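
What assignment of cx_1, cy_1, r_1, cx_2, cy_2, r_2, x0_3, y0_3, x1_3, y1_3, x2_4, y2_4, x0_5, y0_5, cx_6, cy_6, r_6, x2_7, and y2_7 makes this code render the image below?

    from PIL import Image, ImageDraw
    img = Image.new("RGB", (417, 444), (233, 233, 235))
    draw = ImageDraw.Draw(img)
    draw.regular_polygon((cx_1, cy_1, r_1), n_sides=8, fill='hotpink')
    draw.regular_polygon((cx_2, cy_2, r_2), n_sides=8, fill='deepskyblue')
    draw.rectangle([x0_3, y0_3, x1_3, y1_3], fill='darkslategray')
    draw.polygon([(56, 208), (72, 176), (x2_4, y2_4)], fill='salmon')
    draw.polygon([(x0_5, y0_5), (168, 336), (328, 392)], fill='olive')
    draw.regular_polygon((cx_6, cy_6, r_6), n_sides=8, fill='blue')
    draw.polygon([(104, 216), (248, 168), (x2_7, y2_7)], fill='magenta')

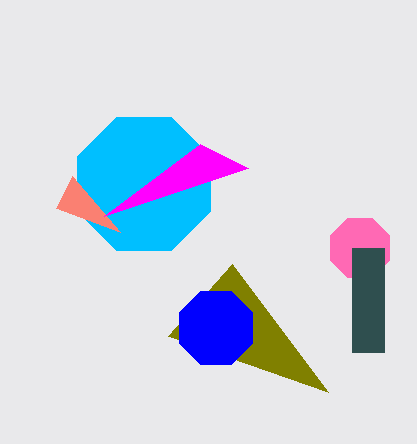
cx_1 = 360, cy_1 = 248, r_1 = 32, cx_2 = 144, cy_2 = 184, r_2 = 72, x0_3 = 352, y0_3 = 248, x1_3 = 384, y1_3 = 352, x2_4 = 120, y2_4 = 232, x0_5 = 232, y0_5 = 264, cx_6 = 216, cy_6 = 328, r_6 = 40, x2_7 = 200, y2_7 = 144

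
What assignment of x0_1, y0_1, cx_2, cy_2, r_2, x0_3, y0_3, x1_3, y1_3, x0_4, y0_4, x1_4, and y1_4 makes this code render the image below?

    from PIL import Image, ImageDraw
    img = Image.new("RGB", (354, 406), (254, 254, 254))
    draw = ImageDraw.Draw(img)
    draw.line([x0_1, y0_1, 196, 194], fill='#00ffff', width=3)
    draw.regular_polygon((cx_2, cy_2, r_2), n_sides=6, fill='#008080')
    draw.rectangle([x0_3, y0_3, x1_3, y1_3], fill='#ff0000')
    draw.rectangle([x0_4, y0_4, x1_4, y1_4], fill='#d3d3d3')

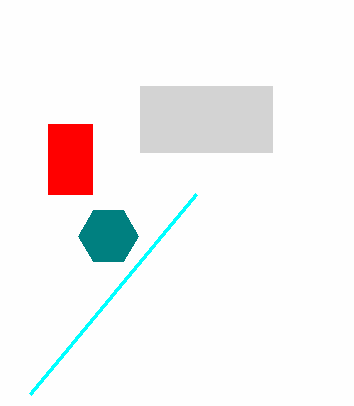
x0_1 = 30, y0_1 = 394, cx_2 = 108, cy_2 = 236, r_2 = 30, x0_3 = 48, y0_3 = 124, x1_3 = 92, y1_3 = 194, x0_4 = 140, y0_4 = 86, x1_4 = 272, y1_4 = 152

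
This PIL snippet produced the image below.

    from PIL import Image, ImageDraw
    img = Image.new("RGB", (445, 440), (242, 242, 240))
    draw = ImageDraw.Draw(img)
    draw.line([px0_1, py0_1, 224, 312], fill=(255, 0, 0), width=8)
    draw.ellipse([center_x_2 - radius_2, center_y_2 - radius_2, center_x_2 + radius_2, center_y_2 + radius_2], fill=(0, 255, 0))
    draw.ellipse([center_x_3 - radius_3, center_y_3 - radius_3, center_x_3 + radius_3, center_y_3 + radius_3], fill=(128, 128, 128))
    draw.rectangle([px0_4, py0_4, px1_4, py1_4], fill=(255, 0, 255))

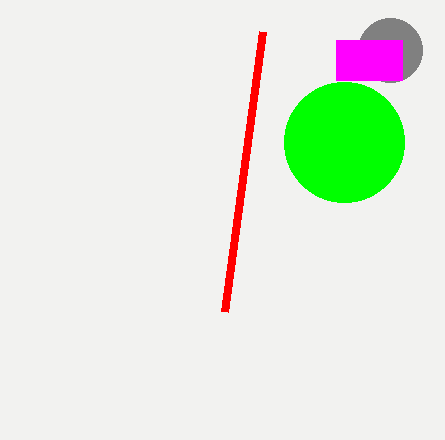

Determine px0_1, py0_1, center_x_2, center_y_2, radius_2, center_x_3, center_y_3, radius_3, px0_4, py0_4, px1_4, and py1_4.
px0_1 = 262, py0_1 = 32, center_x_2 = 344, center_y_2 = 142, radius_2 = 60, center_x_3 = 390, center_y_3 = 50, radius_3 = 32, px0_4 = 336, py0_4 = 40, px1_4 = 402, py1_4 = 80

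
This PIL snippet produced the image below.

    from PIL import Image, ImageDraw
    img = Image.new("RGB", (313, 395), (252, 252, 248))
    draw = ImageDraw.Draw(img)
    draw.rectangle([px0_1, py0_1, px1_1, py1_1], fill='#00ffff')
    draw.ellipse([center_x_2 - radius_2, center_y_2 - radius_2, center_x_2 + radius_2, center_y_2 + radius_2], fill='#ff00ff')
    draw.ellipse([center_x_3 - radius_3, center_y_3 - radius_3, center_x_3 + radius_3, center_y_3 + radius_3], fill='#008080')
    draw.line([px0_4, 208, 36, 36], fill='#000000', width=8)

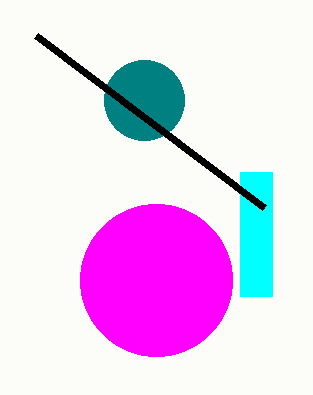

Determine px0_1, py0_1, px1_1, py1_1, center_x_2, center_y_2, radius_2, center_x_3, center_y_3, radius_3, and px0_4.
px0_1 = 240; py0_1 = 172; px1_1 = 272; py1_1 = 296; center_x_2 = 156; center_y_2 = 280; radius_2 = 76; center_x_3 = 144; center_y_3 = 100; radius_3 = 40; px0_4 = 264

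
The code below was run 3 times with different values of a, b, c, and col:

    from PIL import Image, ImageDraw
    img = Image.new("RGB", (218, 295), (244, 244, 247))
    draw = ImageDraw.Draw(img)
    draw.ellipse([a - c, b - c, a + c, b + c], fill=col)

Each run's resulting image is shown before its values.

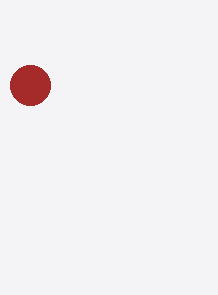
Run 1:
a = 30, b = 85, c = 20, col = 'brown'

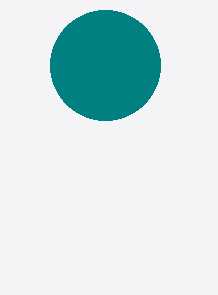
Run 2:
a = 105; b = 65; c = 55; col = 'teal'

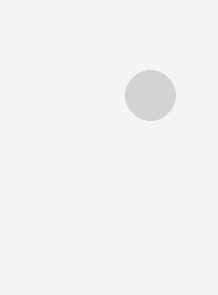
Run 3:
a = 150, b = 95, c = 25, col = 'lightgray'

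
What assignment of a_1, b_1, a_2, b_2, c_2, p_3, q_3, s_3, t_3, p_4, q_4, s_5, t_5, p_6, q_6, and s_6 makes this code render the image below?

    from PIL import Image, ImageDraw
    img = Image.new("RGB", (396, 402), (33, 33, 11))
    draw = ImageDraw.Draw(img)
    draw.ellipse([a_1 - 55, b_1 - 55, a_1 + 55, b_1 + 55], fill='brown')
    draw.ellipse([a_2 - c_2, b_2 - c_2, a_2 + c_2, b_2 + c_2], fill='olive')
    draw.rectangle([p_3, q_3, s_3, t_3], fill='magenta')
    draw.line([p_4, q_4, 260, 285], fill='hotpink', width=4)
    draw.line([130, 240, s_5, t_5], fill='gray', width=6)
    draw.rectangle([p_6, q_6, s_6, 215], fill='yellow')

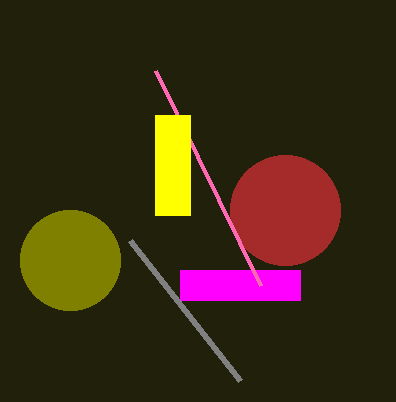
a_1 = 285, b_1 = 210, a_2 = 70, b_2 = 260, c_2 = 50, p_3 = 180, q_3 = 270, s_3 = 300, t_3 = 300, p_4 = 155, q_4 = 70, s_5 = 240, t_5 = 380, p_6 = 155, q_6 = 115, s_6 = 190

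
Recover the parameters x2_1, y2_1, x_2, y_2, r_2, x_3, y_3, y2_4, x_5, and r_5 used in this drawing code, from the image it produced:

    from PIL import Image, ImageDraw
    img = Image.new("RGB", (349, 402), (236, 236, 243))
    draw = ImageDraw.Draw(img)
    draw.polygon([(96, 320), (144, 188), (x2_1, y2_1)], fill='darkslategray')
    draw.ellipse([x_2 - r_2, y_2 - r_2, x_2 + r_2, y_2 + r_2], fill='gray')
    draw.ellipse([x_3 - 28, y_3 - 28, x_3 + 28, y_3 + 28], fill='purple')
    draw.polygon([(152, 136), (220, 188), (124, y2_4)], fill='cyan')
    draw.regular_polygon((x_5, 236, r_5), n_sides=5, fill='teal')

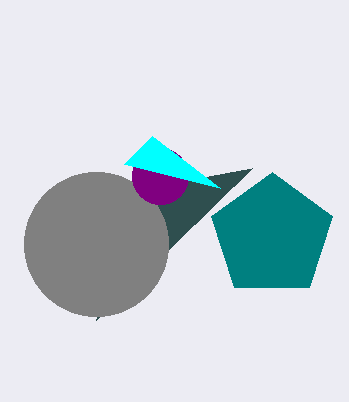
x2_1 = 252
y2_1 = 168
x_2 = 96
y_2 = 244
r_2 = 72
x_3 = 160
y_3 = 176
y2_4 = 164
x_5 = 272
r_5 = 64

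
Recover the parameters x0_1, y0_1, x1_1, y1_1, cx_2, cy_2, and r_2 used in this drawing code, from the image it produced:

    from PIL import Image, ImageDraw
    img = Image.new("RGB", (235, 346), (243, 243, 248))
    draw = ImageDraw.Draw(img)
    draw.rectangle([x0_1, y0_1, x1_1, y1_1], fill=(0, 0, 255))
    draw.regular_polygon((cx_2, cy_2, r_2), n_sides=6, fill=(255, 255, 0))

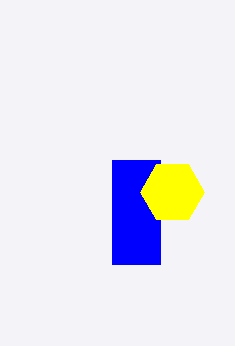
x0_1 = 112
y0_1 = 160
x1_1 = 160
y1_1 = 264
cx_2 = 172
cy_2 = 192
r_2 = 32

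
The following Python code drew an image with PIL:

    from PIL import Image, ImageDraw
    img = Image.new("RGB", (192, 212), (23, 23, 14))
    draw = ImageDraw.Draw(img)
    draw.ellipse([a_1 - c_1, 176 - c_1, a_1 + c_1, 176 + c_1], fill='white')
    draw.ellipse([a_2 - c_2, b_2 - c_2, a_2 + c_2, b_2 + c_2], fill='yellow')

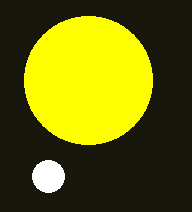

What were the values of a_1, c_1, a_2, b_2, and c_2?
a_1 = 48, c_1 = 16, a_2 = 88, b_2 = 80, c_2 = 64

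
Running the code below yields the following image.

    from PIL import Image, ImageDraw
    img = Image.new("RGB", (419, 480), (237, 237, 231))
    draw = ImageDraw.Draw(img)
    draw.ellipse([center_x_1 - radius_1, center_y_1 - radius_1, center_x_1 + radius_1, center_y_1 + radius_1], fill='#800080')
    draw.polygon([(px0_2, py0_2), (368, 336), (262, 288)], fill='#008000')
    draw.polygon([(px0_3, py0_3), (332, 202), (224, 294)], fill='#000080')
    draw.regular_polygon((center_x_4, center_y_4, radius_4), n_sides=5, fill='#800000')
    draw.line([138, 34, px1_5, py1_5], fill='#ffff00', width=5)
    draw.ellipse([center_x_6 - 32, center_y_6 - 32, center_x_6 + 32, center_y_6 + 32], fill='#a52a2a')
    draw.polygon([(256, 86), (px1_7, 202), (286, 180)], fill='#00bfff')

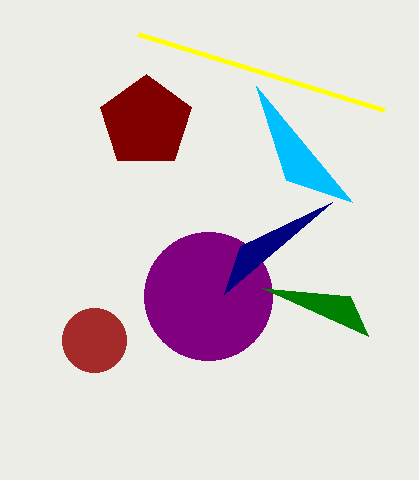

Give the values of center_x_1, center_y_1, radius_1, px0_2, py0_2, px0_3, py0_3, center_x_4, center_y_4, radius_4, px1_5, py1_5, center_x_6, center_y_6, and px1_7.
center_x_1 = 208, center_y_1 = 296, radius_1 = 64, px0_2 = 350, py0_2 = 296, px0_3 = 240, py0_3 = 246, center_x_4 = 146, center_y_4 = 122, radius_4 = 48, px1_5 = 384, py1_5 = 110, center_x_6 = 94, center_y_6 = 340, px1_7 = 352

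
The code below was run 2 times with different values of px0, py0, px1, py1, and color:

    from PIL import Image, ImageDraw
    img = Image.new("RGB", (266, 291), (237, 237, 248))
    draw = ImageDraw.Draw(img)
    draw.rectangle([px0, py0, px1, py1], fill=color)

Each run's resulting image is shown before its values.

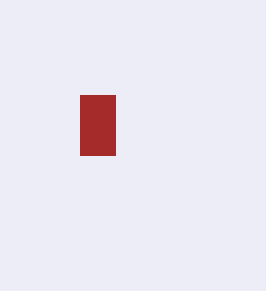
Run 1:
px0 = 80
py0 = 95
px1 = 115
py1 = 155
color = 'brown'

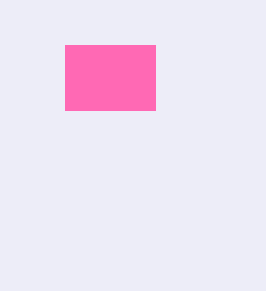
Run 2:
px0 = 65; py0 = 45; px1 = 155; py1 = 110; color = 'hotpink'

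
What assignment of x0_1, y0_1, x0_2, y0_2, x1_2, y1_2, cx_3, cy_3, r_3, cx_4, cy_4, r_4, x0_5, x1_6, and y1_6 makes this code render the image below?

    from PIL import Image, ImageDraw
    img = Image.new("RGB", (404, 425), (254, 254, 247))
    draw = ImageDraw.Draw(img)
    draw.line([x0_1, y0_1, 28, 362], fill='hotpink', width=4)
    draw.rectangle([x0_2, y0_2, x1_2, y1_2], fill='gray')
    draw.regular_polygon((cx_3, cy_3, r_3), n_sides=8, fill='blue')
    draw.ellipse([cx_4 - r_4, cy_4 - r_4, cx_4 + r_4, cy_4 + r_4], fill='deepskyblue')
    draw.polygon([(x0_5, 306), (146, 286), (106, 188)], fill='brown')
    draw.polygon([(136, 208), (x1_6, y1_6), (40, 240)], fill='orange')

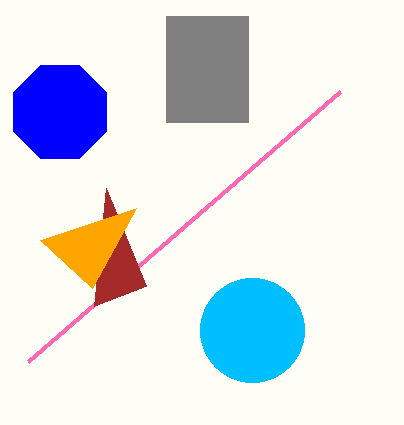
x0_1 = 340
y0_1 = 92
x0_2 = 166
y0_2 = 16
x1_2 = 248
y1_2 = 122
cx_3 = 60
cy_3 = 112
r_3 = 50
cx_4 = 252
cy_4 = 330
r_4 = 52
x0_5 = 94
x1_6 = 92
y1_6 = 288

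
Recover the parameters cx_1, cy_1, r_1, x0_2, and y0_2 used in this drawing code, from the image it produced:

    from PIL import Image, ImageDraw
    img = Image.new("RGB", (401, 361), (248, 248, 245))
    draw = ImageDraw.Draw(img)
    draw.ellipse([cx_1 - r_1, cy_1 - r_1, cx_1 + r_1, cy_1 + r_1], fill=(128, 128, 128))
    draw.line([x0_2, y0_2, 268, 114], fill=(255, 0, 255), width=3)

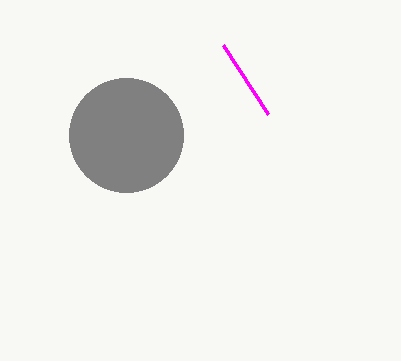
cx_1 = 126, cy_1 = 135, r_1 = 57, x0_2 = 223, y0_2 = 45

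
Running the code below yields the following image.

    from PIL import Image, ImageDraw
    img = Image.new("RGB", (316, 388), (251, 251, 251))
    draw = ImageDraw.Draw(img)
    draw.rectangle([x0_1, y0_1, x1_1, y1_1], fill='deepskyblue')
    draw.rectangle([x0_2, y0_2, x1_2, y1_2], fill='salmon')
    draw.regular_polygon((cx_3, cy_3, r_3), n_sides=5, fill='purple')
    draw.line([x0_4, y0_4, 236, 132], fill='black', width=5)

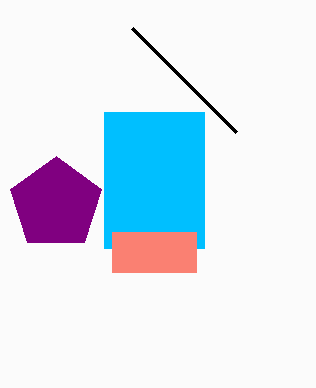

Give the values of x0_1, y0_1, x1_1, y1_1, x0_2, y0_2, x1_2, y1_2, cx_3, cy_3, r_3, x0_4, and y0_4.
x0_1 = 104
y0_1 = 112
x1_1 = 204
y1_1 = 248
x0_2 = 112
y0_2 = 232
x1_2 = 196
y1_2 = 272
cx_3 = 56
cy_3 = 204
r_3 = 48
x0_4 = 132
y0_4 = 28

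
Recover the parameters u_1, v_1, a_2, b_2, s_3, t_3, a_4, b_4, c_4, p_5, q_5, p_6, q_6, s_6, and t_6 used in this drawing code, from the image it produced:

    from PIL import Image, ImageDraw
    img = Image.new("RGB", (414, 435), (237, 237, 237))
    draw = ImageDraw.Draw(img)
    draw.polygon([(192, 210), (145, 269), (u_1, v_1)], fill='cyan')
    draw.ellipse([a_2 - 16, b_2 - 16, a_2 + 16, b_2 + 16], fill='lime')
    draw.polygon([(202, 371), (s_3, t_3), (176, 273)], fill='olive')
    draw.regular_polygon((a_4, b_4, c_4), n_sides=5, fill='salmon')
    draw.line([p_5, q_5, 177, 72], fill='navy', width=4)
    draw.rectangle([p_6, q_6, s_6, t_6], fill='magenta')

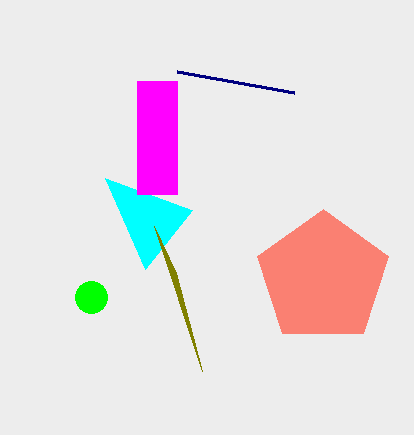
u_1 = 105; v_1 = 178; a_2 = 91; b_2 = 297; s_3 = 154; t_3 = 226; a_4 = 323; b_4 = 278; c_4 = 69; p_5 = 294; q_5 = 93; p_6 = 137; q_6 = 81; s_6 = 177; t_6 = 194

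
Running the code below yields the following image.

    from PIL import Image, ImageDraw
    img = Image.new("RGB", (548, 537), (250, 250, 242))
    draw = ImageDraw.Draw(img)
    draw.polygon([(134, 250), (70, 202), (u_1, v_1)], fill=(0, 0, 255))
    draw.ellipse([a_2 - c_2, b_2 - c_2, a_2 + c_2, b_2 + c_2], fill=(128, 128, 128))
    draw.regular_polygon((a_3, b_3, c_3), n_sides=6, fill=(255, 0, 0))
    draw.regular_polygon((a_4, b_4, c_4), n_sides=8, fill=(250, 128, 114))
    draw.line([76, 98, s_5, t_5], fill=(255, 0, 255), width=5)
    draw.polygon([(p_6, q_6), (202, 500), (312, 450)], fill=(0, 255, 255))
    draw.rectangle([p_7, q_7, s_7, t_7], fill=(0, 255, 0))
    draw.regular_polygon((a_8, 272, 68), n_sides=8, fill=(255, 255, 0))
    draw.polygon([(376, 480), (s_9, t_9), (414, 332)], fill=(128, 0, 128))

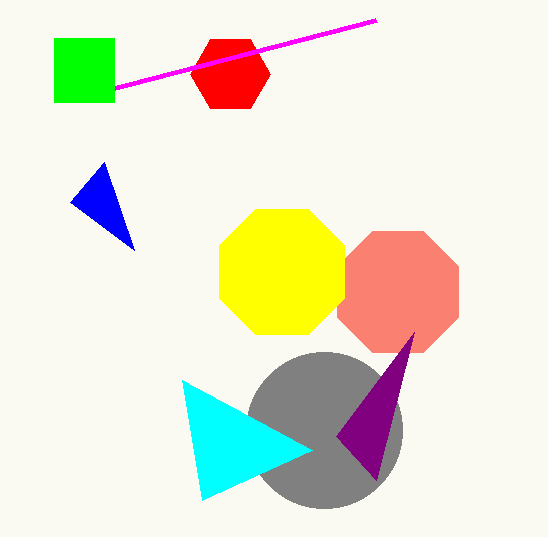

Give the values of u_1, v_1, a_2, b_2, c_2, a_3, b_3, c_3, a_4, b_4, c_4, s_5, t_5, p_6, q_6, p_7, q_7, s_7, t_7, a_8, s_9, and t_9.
u_1 = 104, v_1 = 162, a_2 = 324, b_2 = 430, c_2 = 78, a_3 = 230, b_3 = 74, c_3 = 40, a_4 = 398, b_4 = 292, c_4 = 66, s_5 = 376, t_5 = 20, p_6 = 182, q_6 = 380, p_7 = 54, q_7 = 38, s_7 = 114, t_7 = 102, a_8 = 282, s_9 = 336, t_9 = 436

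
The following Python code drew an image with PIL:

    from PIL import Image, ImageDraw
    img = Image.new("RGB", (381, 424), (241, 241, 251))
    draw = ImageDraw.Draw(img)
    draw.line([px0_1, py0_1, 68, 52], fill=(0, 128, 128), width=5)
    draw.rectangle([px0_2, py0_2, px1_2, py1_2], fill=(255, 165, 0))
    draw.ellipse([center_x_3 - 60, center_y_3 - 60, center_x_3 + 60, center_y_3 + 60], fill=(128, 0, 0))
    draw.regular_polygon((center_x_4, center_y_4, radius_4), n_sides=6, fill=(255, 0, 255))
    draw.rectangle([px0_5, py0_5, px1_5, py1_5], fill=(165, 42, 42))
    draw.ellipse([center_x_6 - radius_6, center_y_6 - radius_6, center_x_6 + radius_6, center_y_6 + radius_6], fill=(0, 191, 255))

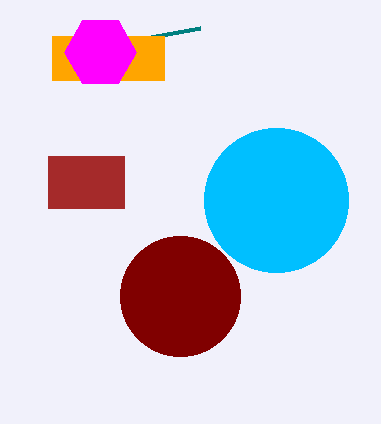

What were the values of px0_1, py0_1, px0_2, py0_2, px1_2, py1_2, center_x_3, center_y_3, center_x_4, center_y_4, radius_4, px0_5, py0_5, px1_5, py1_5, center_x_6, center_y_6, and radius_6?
px0_1 = 200; py0_1 = 28; px0_2 = 52; py0_2 = 36; px1_2 = 164; py1_2 = 80; center_x_3 = 180; center_y_3 = 296; center_x_4 = 100; center_y_4 = 52; radius_4 = 36; px0_5 = 48; py0_5 = 156; px1_5 = 124; py1_5 = 208; center_x_6 = 276; center_y_6 = 200; radius_6 = 72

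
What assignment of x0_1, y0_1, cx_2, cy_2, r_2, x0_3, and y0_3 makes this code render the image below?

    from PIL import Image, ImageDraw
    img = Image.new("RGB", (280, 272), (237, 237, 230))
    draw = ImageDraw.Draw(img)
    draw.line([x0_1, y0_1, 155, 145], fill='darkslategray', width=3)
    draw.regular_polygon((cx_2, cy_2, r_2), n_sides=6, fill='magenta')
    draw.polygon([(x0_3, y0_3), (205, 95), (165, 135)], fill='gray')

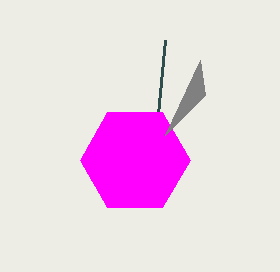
x0_1 = 165, y0_1 = 40, cx_2 = 135, cy_2 = 160, r_2 = 55, x0_3 = 200, y0_3 = 60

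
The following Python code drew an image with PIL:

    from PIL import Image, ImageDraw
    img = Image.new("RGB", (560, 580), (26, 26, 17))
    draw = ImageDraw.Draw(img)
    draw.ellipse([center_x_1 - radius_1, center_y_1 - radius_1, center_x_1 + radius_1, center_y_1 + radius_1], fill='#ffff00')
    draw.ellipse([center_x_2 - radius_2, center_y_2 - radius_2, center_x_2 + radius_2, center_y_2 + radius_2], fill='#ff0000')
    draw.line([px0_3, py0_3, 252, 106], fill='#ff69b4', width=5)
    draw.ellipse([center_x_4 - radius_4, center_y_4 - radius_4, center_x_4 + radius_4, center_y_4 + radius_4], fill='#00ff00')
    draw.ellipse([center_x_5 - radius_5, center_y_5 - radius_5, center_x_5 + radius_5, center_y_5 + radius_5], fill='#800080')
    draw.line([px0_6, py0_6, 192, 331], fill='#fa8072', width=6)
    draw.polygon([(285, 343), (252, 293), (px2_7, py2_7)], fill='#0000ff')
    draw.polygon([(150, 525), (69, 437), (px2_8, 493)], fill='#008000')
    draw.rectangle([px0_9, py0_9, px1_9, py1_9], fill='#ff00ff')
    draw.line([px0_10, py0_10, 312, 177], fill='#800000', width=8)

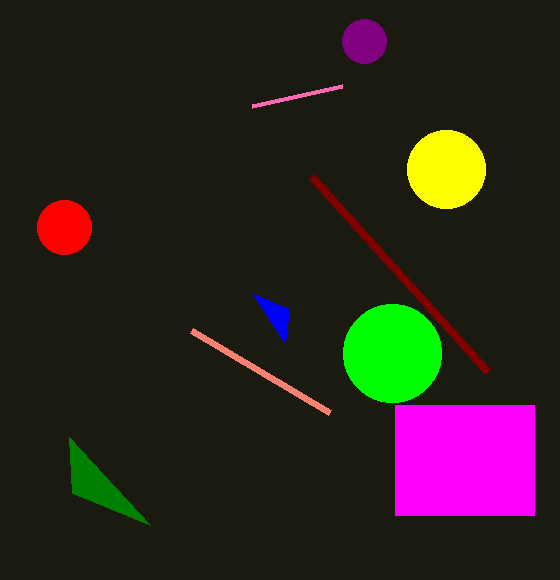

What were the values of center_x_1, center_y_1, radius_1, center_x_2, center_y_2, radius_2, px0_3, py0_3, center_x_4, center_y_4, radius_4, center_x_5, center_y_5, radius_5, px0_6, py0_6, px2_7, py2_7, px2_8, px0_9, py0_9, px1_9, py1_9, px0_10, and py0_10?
center_x_1 = 446
center_y_1 = 169
radius_1 = 39
center_x_2 = 64
center_y_2 = 227
radius_2 = 27
px0_3 = 342
py0_3 = 86
center_x_4 = 392
center_y_4 = 353
radius_4 = 49
center_x_5 = 364
center_y_5 = 41
radius_5 = 22
px0_6 = 330
py0_6 = 413
px2_7 = 289
py2_7 = 309
px2_8 = 72
px0_9 = 395
py0_9 = 405
px1_9 = 534
py1_9 = 515
px0_10 = 488
py0_10 = 372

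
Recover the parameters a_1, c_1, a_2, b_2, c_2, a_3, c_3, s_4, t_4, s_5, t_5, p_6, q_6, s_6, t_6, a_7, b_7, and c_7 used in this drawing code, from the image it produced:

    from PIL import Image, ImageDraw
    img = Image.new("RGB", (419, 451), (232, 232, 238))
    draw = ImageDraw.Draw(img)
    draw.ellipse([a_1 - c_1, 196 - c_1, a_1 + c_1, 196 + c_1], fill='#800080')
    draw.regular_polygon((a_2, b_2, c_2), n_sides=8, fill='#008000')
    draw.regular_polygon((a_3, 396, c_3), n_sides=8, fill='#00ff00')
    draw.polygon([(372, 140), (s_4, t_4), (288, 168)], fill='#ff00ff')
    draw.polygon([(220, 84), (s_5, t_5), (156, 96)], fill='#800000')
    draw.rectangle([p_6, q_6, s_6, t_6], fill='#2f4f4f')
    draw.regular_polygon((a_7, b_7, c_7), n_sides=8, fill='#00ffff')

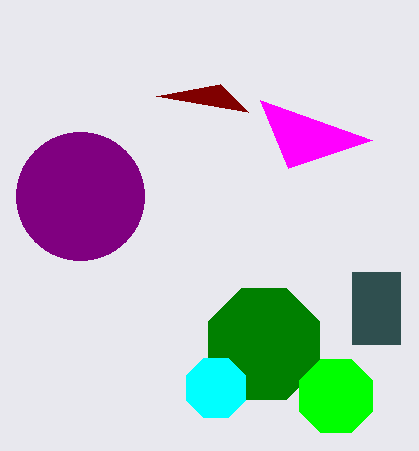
a_1 = 80; c_1 = 64; a_2 = 264; b_2 = 344; c_2 = 60; a_3 = 336; c_3 = 40; s_4 = 260; t_4 = 100; s_5 = 248; t_5 = 112; p_6 = 352; q_6 = 272; s_6 = 400; t_6 = 344; a_7 = 216; b_7 = 388; c_7 = 32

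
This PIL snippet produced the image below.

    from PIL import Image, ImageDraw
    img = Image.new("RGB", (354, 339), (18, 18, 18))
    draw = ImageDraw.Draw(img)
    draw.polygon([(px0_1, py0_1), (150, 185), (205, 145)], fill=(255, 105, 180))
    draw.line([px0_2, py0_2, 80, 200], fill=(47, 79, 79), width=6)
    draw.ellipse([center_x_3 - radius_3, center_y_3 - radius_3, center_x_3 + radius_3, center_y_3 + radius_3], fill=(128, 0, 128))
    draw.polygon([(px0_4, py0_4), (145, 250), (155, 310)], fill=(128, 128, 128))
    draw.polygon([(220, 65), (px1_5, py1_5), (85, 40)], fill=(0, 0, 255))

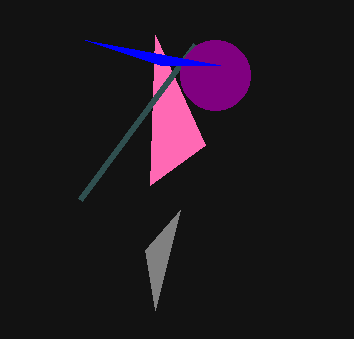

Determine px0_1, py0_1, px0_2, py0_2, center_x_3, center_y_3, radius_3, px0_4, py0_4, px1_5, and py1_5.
px0_1 = 155; py0_1 = 35; px0_2 = 195; py0_2 = 45; center_x_3 = 215; center_y_3 = 75; radius_3 = 35; px0_4 = 180; py0_4 = 210; px1_5 = 160; py1_5 = 65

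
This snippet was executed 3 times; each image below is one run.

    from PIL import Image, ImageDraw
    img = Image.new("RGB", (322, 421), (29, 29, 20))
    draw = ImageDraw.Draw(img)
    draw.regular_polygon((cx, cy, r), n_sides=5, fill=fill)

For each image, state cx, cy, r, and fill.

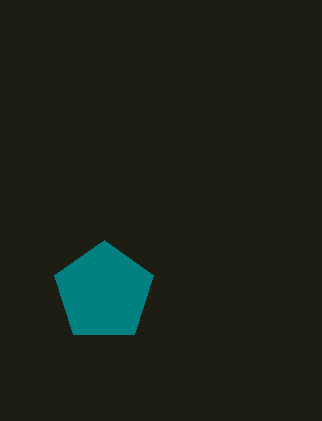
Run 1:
cx = 104; cy = 292; r = 52; fill = 'teal'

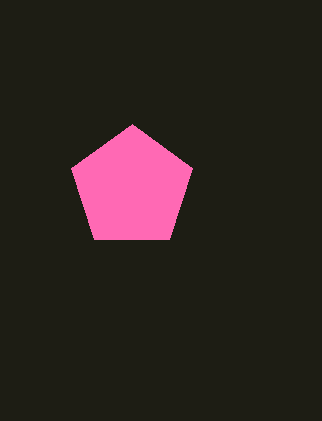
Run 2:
cx = 132, cy = 188, r = 64, fill = 'hotpink'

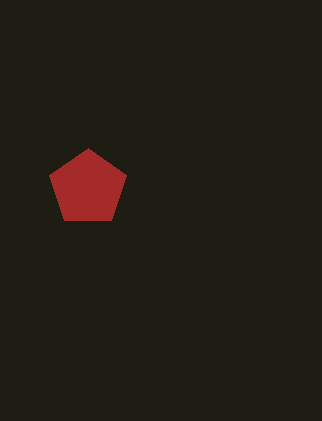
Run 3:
cx = 88, cy = 188, r = 40, fill = 'brown'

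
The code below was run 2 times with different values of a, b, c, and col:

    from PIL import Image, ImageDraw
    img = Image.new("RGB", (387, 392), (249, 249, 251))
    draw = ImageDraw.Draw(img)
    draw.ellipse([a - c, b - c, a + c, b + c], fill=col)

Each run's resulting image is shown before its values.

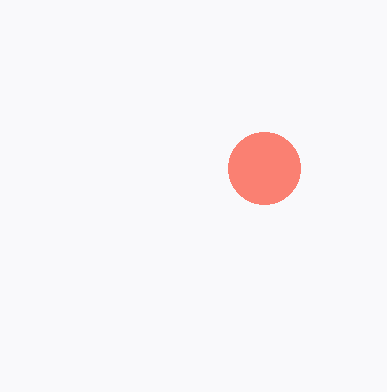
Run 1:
a = 264
b = 168
c = 36
col = 'salmon'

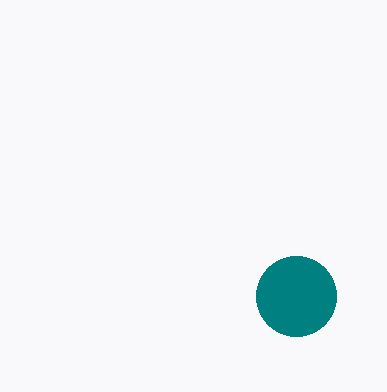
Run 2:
a = 296; b = 296; c = 40; col = 'teal'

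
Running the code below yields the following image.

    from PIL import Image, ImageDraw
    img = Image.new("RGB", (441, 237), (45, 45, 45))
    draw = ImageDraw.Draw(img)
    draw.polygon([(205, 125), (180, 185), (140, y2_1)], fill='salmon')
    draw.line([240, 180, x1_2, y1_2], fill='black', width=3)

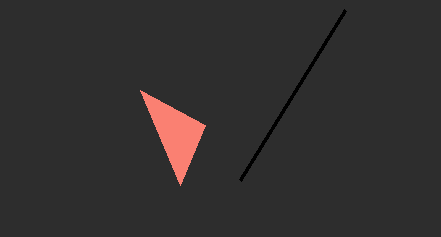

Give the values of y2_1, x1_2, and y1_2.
y2_1 = 90, x1_2 = 345, y1_2 = 10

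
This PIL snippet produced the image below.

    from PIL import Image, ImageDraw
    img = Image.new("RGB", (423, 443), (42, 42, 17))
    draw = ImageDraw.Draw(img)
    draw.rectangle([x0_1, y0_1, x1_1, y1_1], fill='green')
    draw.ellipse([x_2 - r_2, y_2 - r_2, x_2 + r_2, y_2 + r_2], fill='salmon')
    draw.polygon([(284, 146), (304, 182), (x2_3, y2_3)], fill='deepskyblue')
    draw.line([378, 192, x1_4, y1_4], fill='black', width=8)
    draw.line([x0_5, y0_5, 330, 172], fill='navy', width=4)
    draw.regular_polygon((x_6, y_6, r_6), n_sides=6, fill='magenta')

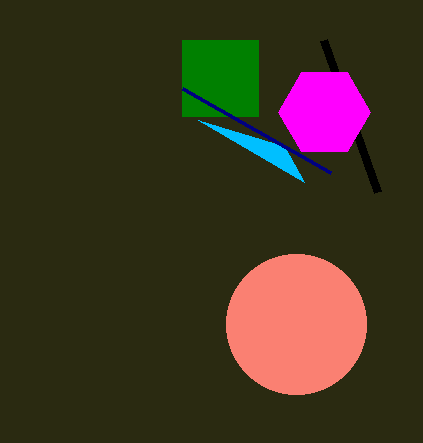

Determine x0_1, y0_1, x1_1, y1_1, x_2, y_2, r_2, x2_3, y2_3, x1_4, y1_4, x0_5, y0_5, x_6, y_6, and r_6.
x0_1 = 182, y0_1 = 40, x1_1 = 258, y1_1 = 116, x_2 = 296, y_2 = 324, r_2 = 70, x2_3 = 198, y2_3 = 120, x1_4 = 324, y1_4 = 40, x0_5 = 182, y0_5 = 88, x_6 = 324, y_6 = 112, r_6 = 46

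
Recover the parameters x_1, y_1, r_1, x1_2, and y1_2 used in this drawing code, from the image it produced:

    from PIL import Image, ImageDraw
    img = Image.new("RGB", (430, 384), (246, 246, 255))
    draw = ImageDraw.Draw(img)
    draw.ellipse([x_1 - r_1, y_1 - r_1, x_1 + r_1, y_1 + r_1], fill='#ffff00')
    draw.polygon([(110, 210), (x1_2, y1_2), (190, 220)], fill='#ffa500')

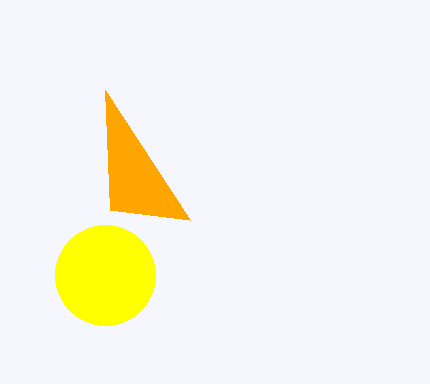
x_1 = 105; y_1 = 275; r_1 = 50; x1_2 = 105; y1_2 = 90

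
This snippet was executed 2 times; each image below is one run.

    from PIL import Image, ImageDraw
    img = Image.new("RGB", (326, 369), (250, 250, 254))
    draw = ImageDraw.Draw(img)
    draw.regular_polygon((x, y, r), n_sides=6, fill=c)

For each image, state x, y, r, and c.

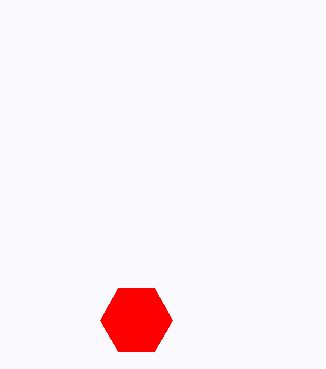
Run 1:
x = 136
y = 320
r = 36
c = 'red'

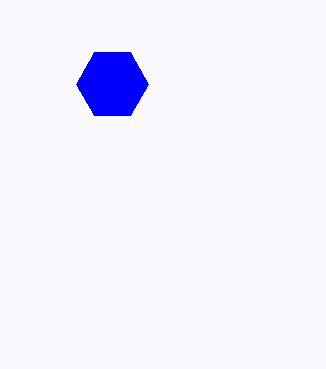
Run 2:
x = 112; y = 84; r = 36; c = 'blue'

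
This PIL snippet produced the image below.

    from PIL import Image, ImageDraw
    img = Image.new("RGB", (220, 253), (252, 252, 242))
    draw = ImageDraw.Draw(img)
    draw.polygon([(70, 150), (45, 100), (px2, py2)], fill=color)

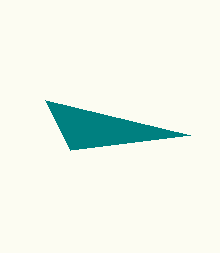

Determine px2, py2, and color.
px2 = 190; py2 = 135; color = 'teal'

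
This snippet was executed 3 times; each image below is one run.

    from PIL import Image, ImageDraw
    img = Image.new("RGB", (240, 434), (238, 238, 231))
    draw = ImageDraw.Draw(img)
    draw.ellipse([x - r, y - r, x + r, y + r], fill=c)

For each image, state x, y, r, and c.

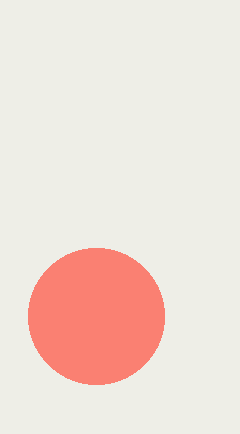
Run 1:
x = 96
y = 316
r = 68
c = 'salmon'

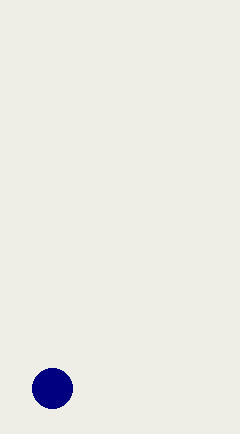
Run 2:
x = 52; y = 388; r = 20; c = 'navy'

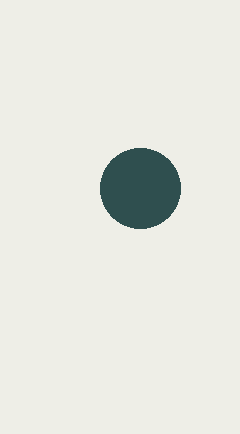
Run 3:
x = 140
y = 188
r = 40
c = 'darkslategray'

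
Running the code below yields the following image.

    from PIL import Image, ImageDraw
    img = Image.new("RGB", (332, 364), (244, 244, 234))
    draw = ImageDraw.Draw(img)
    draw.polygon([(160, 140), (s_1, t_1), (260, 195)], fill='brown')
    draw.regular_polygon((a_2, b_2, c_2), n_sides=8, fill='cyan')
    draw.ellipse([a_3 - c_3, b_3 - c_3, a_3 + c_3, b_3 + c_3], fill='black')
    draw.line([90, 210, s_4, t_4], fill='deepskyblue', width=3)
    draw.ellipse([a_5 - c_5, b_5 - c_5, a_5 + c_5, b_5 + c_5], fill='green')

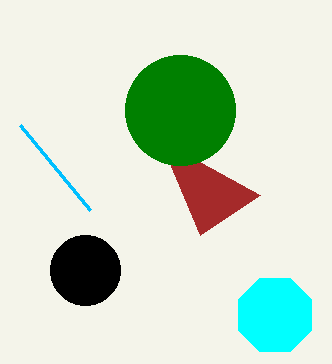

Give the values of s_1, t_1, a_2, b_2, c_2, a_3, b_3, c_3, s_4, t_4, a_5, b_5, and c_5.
s_1 = 200
t_1 = 235
a_2 = 275
b_2 = 315
c_2 = 40
a_3 = 85
b_3 = 270
c_3 = 35
s_4 = 20
t_4 = 125
a_5 = 180
b_5 = 110
c_5 = 55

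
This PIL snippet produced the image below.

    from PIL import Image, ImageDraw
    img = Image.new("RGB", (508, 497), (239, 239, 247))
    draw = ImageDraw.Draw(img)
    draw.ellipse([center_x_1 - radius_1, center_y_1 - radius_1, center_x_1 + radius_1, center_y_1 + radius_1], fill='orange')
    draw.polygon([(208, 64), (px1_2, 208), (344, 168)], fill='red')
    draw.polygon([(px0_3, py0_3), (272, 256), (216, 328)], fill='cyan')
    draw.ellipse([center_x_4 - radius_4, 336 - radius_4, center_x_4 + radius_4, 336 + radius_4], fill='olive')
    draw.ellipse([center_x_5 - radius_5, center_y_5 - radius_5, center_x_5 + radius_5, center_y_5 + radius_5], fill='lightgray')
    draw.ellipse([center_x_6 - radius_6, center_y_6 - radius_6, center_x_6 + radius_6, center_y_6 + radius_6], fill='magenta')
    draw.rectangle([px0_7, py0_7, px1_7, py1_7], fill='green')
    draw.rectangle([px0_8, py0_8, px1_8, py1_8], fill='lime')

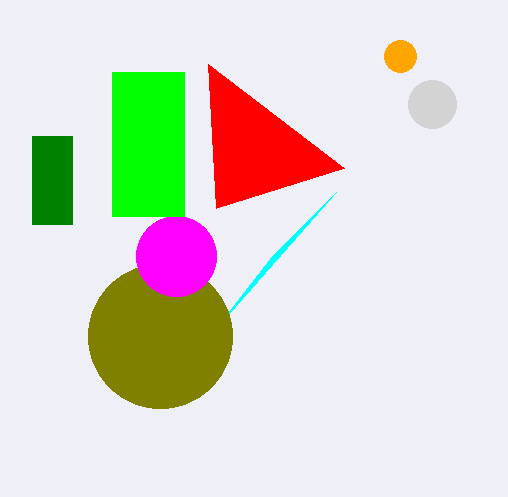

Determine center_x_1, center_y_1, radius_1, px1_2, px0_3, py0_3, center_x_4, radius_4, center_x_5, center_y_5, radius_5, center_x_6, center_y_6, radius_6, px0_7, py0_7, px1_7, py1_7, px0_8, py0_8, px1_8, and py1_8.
center_x_1 = 400, center_y_1 = 56, radius_1 = 16, px1_2 = 216, px0_3 = 336, py0_3 = 192, center_x_4 = 160, radius_4 = 72, center_x_5 = 432, center_y_5 = 104, radius_5 = 24, center_x_6 = 176, center_y_6 = 256, radius_6 = 40, px0_7 = 32, py0_7 = 136, px1_7 = 72, py1_7 = 224, px0_8 = 112, py0_8 = 72, px1_8 = 184, py1_8 = 216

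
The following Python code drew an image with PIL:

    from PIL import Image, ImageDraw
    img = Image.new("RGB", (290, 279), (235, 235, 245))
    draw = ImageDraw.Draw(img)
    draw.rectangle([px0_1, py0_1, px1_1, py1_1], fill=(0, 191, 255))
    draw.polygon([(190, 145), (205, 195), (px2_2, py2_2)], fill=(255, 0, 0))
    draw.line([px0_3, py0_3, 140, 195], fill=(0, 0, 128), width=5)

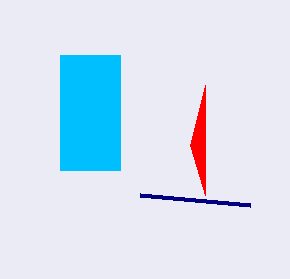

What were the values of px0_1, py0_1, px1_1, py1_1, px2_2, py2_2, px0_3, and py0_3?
px0_1 = 60, py0_1 = 55, px1_1 = 120, py1_1 = 170, px2_2 = 205, py2_2 = 85, px0_3 = 250, py0_3 = 205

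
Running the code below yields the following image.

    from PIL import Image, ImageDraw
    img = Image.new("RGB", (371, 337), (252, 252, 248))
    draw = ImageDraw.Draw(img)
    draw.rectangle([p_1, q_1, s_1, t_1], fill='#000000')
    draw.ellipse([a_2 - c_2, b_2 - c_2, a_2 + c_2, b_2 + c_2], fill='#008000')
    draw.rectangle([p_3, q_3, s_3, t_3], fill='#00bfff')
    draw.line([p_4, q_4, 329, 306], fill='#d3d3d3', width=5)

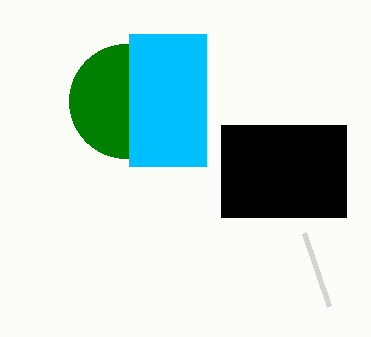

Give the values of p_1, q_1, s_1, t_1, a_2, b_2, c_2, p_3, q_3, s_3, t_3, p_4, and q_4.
p_1 = 221; q_1 = 125; s_1 = 346; t_1 = 217; a_2 = 126; b_2 = 101; c_2 = 57; p_3 = 129; q_3 = 34; s_3 = 206; t_3 = 166; p_4 = 304; q_4 = 233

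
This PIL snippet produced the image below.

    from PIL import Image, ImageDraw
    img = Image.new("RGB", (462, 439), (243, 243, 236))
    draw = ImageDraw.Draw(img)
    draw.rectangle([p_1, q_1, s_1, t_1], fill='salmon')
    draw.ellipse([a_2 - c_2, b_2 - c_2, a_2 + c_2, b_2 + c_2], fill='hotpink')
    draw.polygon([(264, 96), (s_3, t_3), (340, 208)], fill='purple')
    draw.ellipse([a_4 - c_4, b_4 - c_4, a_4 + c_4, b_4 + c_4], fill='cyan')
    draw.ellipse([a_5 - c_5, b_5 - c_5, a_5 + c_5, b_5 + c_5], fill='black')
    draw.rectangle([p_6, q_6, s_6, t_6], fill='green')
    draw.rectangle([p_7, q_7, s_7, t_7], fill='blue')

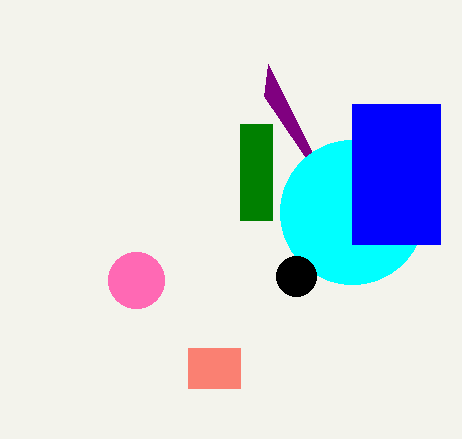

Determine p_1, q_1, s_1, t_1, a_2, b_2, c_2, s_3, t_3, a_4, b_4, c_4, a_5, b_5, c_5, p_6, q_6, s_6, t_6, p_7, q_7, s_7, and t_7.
p_1 = 188
q_1 = 348
s_1 = 240
t_1 = 388
a_2 = 136
b_2 = 280
c_2 = 28
s_3 = 268
t_3 = 64
a_4 = 352
b_4 = 212
c_4 = 72
a_5 = 296
b_5 = 276
c_5 = 20
p_6 = 240
q_6 = 124
s_6 = 272
t_6 = 220
p_7 = 352
q_7 = 104
s_7 = 440
t_7 = 244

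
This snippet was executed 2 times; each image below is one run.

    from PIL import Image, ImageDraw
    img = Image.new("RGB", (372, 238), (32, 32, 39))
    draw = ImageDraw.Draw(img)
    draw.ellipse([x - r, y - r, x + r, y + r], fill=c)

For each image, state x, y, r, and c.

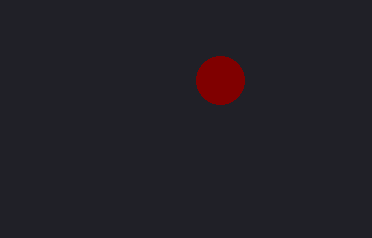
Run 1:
x = 220
y = 80
r = 24
c = 'maroon'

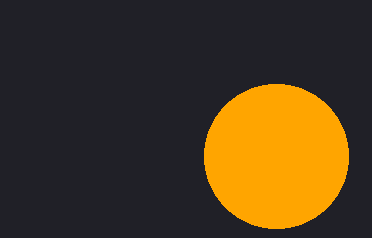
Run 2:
x = 276; y = 156; r = 72; c = 'orange'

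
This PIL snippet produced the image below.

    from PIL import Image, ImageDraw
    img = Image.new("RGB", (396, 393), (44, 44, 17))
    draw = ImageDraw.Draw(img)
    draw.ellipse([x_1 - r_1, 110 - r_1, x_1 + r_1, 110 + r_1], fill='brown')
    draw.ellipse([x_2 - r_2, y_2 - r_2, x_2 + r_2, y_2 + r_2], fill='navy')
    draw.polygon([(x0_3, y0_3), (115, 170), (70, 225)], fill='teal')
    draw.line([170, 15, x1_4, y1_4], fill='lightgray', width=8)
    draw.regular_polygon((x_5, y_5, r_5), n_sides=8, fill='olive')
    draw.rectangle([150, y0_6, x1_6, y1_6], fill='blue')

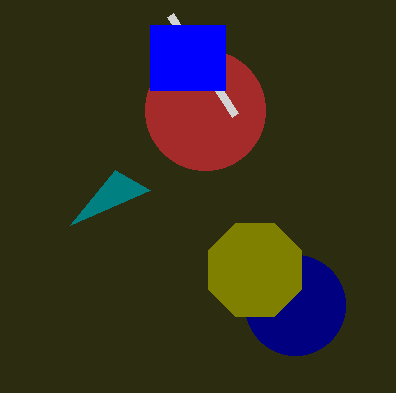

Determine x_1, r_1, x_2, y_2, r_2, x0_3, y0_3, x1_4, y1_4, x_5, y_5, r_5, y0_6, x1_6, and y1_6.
x_1 = 205, r_1 = 60, x_2 = 295, y_2 = 305, r_2 = 50, x0_3 = 150, y0_3 = 190, x1_4 = 235, y1_4 = 115, x_5 = 255, y_5 = 270, r_5 = 50, y0_6 = 25, x1_6 = 225, y1_6 = 90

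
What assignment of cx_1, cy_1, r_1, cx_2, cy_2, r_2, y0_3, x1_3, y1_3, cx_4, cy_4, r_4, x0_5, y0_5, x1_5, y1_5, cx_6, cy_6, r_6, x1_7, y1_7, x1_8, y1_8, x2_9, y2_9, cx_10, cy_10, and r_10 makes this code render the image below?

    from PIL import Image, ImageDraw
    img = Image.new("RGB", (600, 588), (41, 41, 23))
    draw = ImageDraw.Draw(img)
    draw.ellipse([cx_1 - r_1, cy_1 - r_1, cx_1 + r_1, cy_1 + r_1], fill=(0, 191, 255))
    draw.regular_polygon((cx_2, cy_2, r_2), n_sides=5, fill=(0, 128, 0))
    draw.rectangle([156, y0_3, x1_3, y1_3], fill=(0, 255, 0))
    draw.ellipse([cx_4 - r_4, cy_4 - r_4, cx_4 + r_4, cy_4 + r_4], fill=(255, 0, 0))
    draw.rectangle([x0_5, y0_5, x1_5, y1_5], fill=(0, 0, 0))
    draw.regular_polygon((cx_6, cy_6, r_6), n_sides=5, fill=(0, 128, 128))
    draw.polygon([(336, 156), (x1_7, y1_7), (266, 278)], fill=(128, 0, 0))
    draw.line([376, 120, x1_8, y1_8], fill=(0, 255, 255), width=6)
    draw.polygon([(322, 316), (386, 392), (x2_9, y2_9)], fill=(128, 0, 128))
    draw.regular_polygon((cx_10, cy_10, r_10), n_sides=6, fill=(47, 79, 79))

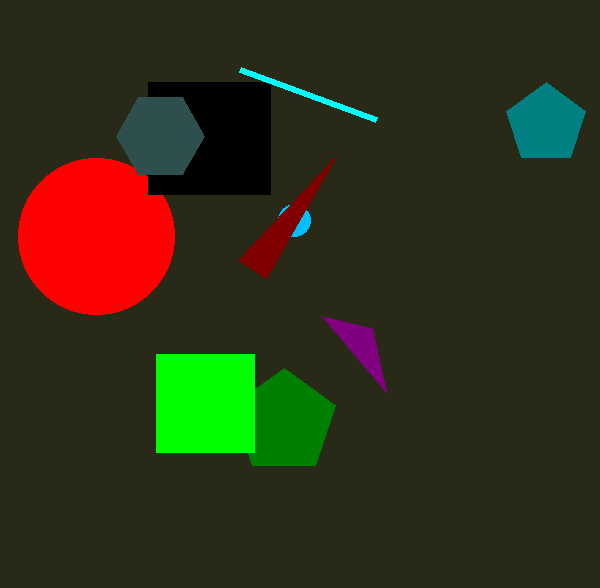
cx_1 = 294, cy_1 = 220, r_1 = 16, cx_2 = 284, cy_2 = 422, r_2 = 54, y0_3 = 354, x1_3 = 254, y1_3 = 452, cx_4 = 96, cy_4 = 236, r_4 = 78, x0_5 = 148, y0_5 = 82, x1_5 = 270, y1_5 = 194, cx_6 = 546, cy_6 = 124, r_6 = 42, x1_7 = 238, y1_7 = 260, x1_8 = 240, y1_8 = 70, x2_9 = 372, y2_9 = 328, cx_10 = 160, cy_10 = 136, r_10 = 44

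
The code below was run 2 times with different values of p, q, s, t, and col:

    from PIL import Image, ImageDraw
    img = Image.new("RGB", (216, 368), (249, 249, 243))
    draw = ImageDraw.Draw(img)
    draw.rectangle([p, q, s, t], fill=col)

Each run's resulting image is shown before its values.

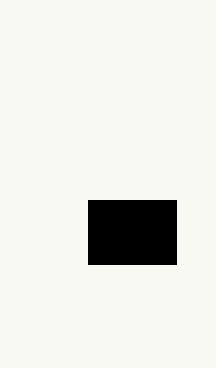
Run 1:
p = 88, q = 200, s = 176, t = 264, col = 'black'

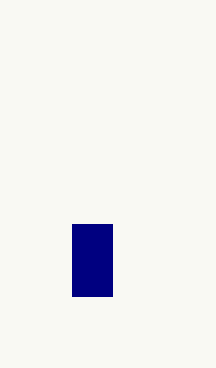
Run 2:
p = 72; q = 224; s = 112; t = 296; col = 'navy'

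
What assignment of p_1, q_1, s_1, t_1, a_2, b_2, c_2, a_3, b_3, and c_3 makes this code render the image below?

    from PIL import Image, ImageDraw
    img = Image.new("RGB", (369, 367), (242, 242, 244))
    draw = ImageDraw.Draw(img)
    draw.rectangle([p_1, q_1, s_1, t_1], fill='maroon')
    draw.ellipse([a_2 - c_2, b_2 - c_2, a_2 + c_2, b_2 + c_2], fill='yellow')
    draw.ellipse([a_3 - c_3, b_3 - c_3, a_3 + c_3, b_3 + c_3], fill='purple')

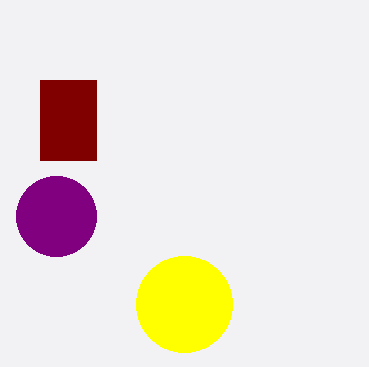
p_1 = 40, q_1 = 80, s_1 = 96, t_1 = 160, a_2 = 184, b_2 = 304, c_2 = 48, a_3 = 56, b_3 = 216, c_3 = 40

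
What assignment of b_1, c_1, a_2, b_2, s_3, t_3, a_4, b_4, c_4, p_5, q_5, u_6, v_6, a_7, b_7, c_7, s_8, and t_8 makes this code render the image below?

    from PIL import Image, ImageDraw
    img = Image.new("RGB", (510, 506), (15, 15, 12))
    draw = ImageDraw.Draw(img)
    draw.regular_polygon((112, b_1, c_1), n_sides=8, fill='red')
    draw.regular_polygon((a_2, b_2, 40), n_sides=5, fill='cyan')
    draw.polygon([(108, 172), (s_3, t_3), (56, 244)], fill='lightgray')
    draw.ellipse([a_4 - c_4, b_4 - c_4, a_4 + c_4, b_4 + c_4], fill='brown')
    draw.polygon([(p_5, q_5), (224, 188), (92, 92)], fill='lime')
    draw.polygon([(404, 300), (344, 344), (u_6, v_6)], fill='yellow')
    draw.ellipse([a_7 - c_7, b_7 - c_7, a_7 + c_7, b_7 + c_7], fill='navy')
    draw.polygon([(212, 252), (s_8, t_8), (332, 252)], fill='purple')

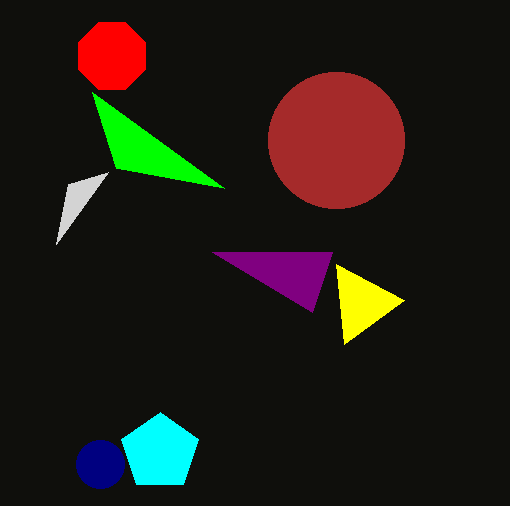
b_1 = 56, c_1 = 36, a_2 = 160, b_2 = 452, s_3 = 68, t_3 = 184, a_4 = 336, b_4 = 140, c_4 = 68, p_5 = 116, q_5 = 168, u_6 = 336, v_6 = 264, a_7 = 100, b_7 = 464, c_7 = 24, s_8 = 312, t_8 = 312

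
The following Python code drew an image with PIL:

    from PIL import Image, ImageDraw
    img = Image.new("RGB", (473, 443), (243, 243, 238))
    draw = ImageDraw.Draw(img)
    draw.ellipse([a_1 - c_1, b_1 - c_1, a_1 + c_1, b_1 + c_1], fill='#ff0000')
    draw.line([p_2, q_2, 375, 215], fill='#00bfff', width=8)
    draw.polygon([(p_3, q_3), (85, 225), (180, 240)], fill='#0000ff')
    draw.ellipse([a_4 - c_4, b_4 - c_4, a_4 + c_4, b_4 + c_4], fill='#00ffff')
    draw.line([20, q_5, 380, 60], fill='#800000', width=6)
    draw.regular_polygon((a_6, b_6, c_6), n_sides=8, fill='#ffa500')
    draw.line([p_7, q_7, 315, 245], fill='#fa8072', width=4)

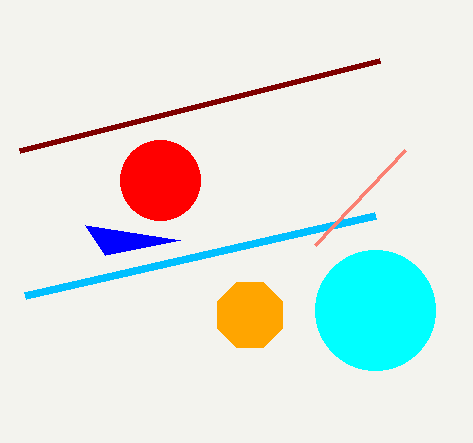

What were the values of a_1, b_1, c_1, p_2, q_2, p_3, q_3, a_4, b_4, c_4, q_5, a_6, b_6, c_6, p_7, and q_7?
a_1 = 160
b_1 = 180
c_1 = 40
p_2 = 25
q_2 = 295
p_3 = 105
q_3 = 255
a_4 = 375
b_4 = 310
c_4 = 60
q_5 = 150
a_6 = 250
b_6 = 315
c_6 = 35
p_7 = 405
q_7 = 150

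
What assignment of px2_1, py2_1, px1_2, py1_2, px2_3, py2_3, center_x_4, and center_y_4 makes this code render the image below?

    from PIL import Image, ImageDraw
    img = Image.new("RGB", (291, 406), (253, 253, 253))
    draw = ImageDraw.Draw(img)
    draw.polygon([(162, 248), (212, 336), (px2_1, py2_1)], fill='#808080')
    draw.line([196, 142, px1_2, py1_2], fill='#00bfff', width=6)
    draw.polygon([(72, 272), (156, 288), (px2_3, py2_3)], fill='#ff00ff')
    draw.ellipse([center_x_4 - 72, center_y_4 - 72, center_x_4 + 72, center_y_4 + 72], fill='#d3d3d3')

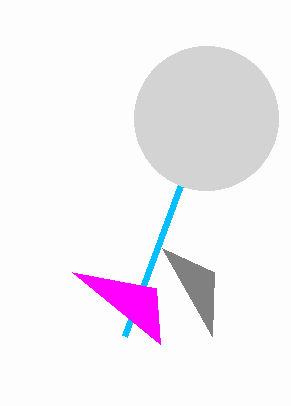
px2_1 = 214, py2_1 = 272, px1_2 = 124, py1_2 = 336, px2_3 = 160, py2_3 = 344, center_x_4 = 206, center_y_4 = 118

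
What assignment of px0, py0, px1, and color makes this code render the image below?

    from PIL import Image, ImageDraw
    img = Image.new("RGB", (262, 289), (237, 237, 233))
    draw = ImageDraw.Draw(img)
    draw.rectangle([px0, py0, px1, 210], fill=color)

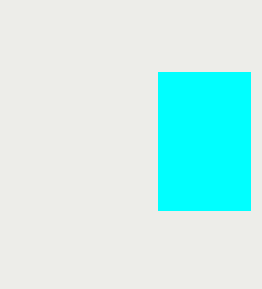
px0 = 158; py0 = 72; px1 = 250; color = 'cyan'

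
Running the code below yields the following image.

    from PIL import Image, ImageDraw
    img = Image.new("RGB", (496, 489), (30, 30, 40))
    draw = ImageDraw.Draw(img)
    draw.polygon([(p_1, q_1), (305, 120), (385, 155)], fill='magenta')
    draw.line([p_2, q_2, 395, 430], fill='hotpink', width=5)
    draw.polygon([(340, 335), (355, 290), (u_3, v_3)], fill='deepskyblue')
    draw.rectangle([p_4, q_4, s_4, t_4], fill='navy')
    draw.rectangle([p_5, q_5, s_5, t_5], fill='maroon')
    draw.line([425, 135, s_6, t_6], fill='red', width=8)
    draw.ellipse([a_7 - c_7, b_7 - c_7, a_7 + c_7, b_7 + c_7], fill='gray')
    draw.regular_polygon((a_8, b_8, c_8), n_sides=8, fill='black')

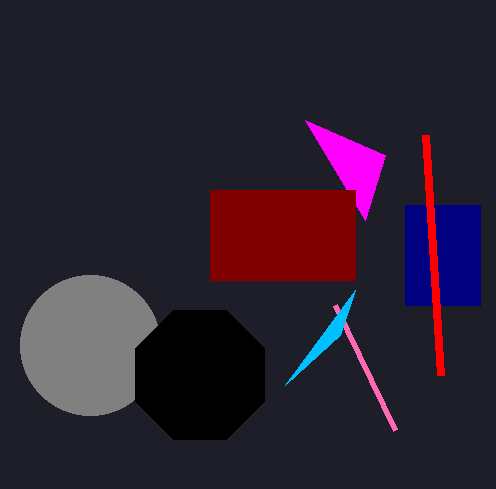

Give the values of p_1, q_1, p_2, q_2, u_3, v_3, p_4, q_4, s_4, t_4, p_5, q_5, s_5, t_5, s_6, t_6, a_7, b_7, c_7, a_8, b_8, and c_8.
p_1 = 365; q_1 = 220; p_2 = 335; q_2 = 305; u_3 = 285; v_3 = 385; p_4 = 405; q_4 = 205; s_4 = 480; t_4 = 305; p_5 = 210; q_5 = 190; s_5 = 355; t_5 = 280; s_6 = 440; t_6 = 375; a_7 = 90; b_7 = 345; c_7 = 70; a_8 = 200; b_8 = 375; c_8 = 70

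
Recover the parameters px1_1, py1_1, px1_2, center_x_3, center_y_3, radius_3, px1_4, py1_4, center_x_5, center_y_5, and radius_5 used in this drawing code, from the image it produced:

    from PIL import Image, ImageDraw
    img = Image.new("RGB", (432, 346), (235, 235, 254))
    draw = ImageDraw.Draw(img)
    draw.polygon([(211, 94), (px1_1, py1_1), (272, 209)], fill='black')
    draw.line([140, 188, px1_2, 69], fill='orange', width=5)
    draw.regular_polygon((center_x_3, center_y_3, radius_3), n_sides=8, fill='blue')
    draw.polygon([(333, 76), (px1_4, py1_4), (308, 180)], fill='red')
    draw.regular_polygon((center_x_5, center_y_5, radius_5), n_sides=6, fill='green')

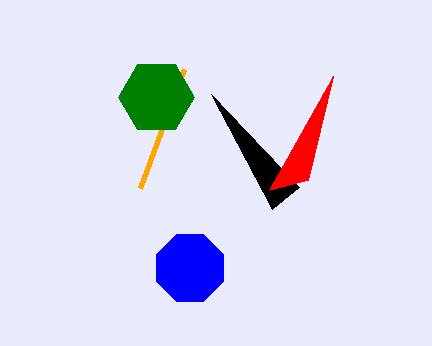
px1_1 = 299; py1_1 = 187; px1_2 = 184; center_x_3 = 190; center_y_3 = 268; radius_3 = 36; px1_4 = 269; py1_4 = 190; center_x_5 = 156; center_y_5 = 97; radius_5 = 38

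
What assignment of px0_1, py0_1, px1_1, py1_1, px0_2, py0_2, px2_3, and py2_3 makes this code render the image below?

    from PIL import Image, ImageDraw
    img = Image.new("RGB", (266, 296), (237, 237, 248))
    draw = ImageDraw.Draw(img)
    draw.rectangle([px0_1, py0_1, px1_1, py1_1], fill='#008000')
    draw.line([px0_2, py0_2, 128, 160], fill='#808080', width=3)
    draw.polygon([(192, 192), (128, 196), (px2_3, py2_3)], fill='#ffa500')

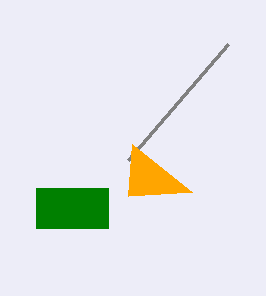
px0_1 = 36; py0_1 = 188; px1_1 = 108; py1_1 = 228; px0_2 = 228; py0_2 = 44; px2_3 = 132; py2_3 = 144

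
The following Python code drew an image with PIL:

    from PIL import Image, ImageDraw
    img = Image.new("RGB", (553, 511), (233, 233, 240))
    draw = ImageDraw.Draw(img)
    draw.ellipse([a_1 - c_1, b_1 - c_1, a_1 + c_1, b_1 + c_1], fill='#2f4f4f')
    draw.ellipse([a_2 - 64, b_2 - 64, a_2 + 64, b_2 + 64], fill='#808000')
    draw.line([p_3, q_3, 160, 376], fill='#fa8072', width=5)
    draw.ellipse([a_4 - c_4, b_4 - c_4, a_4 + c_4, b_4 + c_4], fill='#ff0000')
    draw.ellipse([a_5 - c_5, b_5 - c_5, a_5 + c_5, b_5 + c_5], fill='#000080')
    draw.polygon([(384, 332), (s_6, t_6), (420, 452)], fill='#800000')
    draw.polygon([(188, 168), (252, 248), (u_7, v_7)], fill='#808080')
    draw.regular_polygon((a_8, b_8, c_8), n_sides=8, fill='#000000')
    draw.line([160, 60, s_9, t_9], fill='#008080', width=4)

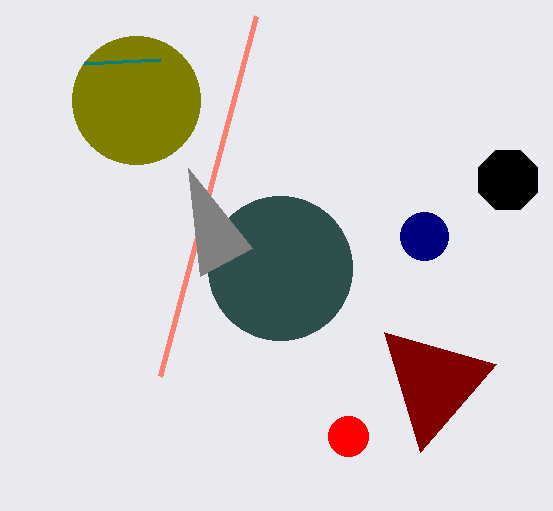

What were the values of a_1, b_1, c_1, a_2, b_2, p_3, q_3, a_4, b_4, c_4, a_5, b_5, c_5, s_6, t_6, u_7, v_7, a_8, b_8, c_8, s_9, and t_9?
a_1 = 280
b_1 = 268
c_1 = 72
a_2 = 136
b_2 = 100
p_3 = 256
q_3 = 16
a_4 = 348
b_4 = 436
c_4 = 20
a_5 = 424
b_5 = 236
c_5 = 24
s_6 = 496
t_6 = 364
u_7 = 200
v_7 = 276
a_8 = 508
b_8 = 180
c_8 = 32
s_9 = 84
t_9 = 64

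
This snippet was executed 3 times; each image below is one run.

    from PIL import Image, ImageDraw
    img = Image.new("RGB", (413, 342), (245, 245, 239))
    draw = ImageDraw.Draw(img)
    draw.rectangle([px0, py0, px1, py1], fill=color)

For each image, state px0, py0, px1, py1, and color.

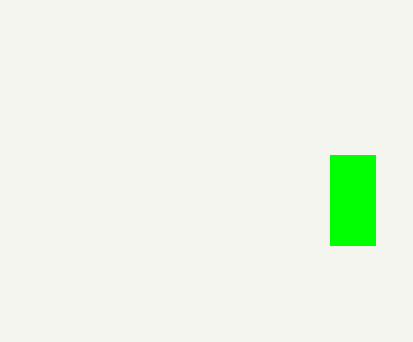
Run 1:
px0 = 330
py0 = 155
px1 = 375
py1 = 245
color = 'lime'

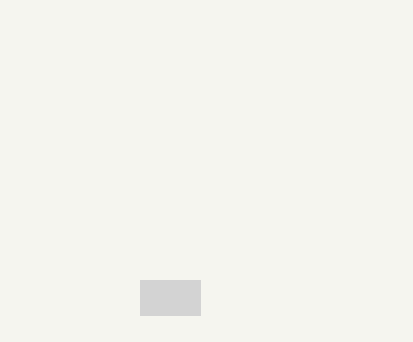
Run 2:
px0 = 140; py0 = 280; px1 = 200; py1 = 315; color = 'lightgray'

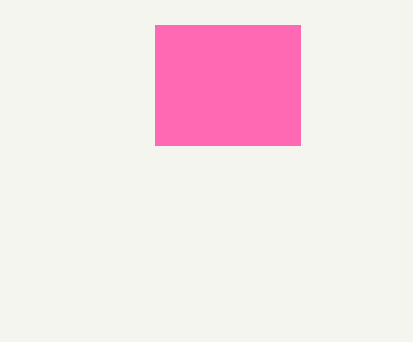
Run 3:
px0 = 155; py0 = 25; px1 = 300; py1 = 145; color = 'hotpink'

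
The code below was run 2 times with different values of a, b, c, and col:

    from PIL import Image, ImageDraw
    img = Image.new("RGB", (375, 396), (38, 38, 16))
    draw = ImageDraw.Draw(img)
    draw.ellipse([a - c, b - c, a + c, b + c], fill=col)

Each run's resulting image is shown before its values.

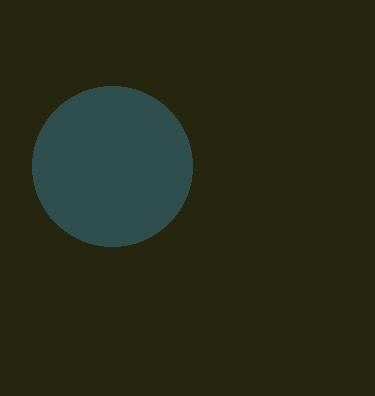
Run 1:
a = 112, b = 166, c = 80, col = 'darkslategray'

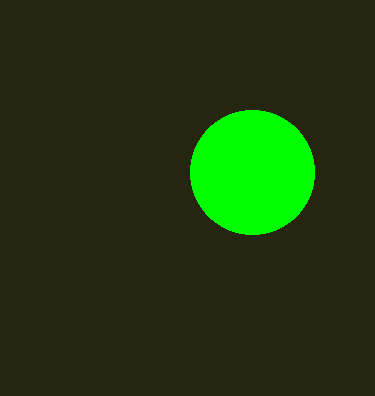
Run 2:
a = 252
b = 172
c = 62
col = 'lime'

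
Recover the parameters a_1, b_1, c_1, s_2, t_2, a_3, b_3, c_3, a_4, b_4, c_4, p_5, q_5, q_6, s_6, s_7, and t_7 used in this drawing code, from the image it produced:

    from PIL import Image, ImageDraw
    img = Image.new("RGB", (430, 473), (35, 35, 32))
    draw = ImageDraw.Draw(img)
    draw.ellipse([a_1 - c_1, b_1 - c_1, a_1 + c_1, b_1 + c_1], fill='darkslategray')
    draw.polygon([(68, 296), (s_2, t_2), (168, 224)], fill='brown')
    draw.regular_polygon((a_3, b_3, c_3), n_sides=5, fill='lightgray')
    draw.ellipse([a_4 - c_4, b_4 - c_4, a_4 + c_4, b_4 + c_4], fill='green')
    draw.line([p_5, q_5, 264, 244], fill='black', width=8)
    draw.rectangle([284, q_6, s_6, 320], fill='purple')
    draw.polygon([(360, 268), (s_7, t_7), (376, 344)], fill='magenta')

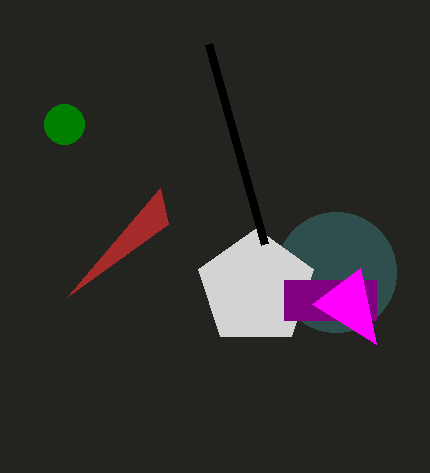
a_1 = 336
b_1 = 272
c_1 = 60
s_2 = 160
t_2 = 188
a_3 = 256
b_3 = 288
c_3 = 60
a_4 = 64
b_4 = 124
c_4 = 20
p_5 = 208
q_5 = 44
q_6 = 280
s_6 = 376
s_7 = 312
t_7 = 304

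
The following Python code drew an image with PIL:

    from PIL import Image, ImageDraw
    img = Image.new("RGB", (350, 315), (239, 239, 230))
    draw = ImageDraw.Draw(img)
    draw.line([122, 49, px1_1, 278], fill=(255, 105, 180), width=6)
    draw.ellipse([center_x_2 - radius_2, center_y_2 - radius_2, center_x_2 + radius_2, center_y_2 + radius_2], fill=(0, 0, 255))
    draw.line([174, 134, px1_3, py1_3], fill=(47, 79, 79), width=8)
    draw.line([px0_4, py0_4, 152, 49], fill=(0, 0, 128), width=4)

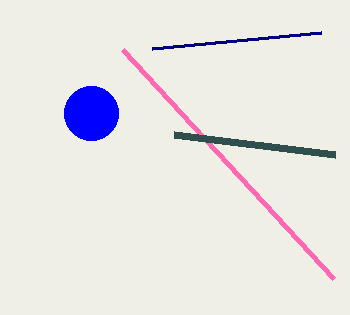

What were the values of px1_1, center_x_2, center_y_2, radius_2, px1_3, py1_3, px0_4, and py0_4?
px1_1 = 333, center_x_2 = 91, center_y_2 = 113, radius_2 = 27, px1_3 = 335, py1_3 = 154, px0_4 = 321, py0_4 = 33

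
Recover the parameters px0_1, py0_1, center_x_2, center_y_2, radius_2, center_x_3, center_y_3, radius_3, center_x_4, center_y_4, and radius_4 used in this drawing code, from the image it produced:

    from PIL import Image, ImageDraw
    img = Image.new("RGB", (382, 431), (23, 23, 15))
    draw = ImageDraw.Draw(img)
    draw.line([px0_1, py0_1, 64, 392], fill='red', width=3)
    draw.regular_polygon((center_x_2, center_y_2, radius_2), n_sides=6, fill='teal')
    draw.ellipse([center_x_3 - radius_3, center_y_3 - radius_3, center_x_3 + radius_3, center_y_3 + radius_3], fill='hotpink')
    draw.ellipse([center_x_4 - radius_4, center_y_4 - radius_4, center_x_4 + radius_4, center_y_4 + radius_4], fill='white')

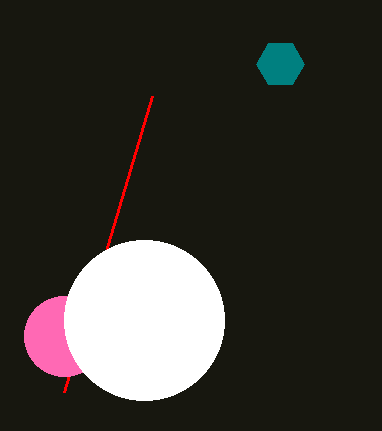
px0_1 = 152; py0_1 = 96; center_x_2 = 280; center_y_2 = 64; radius_2 = 24; center_x_3 = 64; center_y_3 = 336; radius_3 = 40; center_x_4 = 144; center_y_4 = 320; radius_4 = 80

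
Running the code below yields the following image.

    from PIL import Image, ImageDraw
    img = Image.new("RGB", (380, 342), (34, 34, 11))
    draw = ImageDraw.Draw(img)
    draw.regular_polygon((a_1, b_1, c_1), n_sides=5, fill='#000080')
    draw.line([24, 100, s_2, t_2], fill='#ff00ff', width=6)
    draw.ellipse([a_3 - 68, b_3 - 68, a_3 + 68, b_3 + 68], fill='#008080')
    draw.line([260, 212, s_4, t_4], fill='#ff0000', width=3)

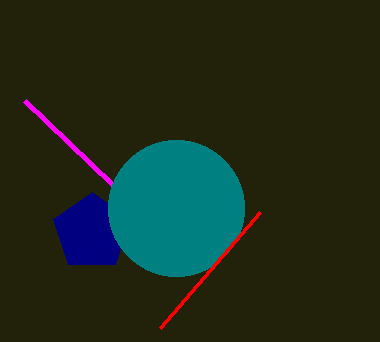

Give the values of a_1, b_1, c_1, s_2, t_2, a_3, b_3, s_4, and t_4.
a_1 = 92, b_1 = 232, c_1 = 40, s_2 = 112, t_2 = 184, a_3 = 176, b_3 = 208, s_4 = 160, t_4 = 328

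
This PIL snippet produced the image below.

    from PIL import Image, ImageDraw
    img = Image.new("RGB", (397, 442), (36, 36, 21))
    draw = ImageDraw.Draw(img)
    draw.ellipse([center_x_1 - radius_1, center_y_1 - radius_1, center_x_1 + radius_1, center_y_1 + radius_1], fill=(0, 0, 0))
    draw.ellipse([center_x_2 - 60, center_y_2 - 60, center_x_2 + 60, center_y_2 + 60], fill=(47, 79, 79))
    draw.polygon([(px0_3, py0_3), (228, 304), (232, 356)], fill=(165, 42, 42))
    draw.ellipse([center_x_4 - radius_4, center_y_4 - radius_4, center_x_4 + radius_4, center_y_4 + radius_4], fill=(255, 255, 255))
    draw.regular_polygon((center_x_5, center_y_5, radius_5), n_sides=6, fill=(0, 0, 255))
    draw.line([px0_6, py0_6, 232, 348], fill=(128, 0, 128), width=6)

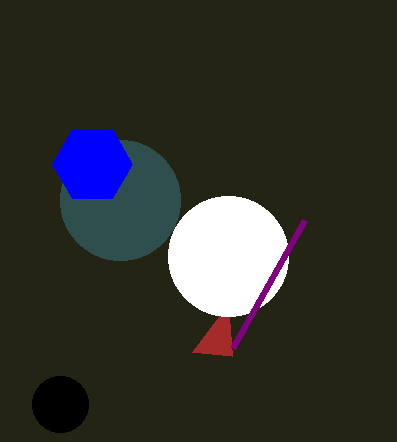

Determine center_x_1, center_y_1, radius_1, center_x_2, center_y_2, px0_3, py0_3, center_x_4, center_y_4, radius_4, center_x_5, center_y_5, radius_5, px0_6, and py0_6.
center_x_1 = 60; center_y_1 = 404; radius_1 = 28; center_x_2 = 120; center_y_2 = 200; px0_3 = 192; py0_3 = 352; center_x_4 = 228; center_y_4 = 256; radius_4 = 60; center_x_5 = 92; center_y_5 = 164; radius_5 = 40; px0_6 = 304; py0_6 = 220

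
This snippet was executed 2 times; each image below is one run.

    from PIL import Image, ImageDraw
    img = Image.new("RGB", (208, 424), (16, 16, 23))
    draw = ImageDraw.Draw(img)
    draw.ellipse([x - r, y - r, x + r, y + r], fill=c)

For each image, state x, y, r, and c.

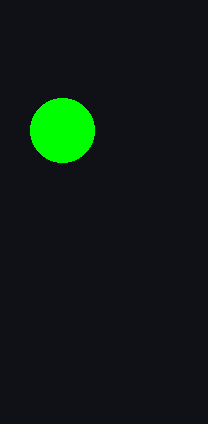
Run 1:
x = 62
y = 130
r = 32
c = 'lime'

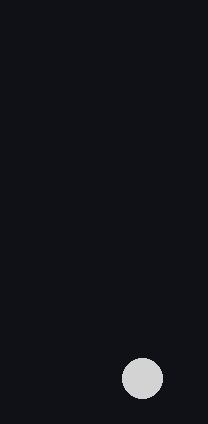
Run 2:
x = 142; y = 378; r = 20; c = 'lightgray'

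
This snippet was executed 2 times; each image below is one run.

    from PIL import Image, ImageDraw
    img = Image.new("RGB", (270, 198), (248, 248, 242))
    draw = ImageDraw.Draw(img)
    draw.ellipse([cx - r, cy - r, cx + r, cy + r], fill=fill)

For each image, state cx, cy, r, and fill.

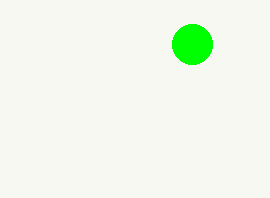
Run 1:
cx = 192, cy = 44, r = 20, fill = 'lime'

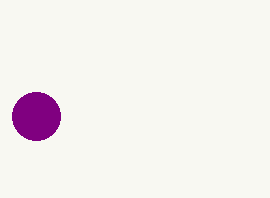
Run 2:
cx = 36, cy = 116, r = 24, fill = 'purple'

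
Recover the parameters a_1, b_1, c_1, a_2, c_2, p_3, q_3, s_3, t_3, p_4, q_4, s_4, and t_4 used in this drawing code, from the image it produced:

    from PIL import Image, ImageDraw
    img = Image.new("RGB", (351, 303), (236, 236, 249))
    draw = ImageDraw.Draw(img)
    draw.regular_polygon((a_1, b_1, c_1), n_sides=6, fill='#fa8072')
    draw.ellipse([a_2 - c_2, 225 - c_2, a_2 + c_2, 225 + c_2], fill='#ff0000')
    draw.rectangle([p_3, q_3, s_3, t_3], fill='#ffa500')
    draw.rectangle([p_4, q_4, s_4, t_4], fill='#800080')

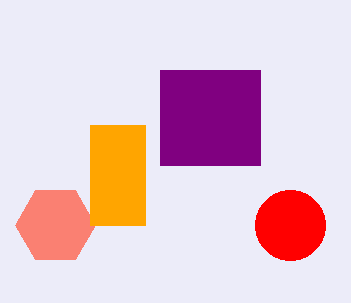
a_1 = 55
b_1 = 225
c_1 = 40
a_2 = 290
c_2 = 35
p_3 = 90
q_3 = 125
s_3 = 145
t_3 = 225
p_4 = 160
q_4 = 70
s_4 = 260
t_4 = 165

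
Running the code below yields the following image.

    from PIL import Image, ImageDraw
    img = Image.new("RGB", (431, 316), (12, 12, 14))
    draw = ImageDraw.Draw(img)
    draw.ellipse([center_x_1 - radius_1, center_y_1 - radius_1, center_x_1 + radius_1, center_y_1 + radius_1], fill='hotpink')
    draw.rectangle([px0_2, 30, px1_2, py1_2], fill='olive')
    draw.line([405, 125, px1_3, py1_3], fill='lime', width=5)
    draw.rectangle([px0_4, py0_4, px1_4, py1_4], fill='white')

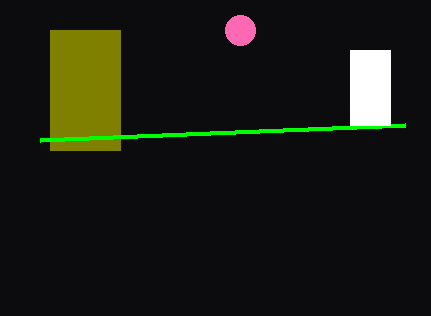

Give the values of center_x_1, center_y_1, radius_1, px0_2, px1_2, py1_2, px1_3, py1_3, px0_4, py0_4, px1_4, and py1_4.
center_x_1 = 240
center_y_1 = 30
radius_1 = 15
px0_2 = 50
px1_2 = 120
py1_2 = 150
px1_3 = 40
py1_3 = 140
px0_4 = 350
py0_4 = 50
px1_4 = 390
py1_4 = 125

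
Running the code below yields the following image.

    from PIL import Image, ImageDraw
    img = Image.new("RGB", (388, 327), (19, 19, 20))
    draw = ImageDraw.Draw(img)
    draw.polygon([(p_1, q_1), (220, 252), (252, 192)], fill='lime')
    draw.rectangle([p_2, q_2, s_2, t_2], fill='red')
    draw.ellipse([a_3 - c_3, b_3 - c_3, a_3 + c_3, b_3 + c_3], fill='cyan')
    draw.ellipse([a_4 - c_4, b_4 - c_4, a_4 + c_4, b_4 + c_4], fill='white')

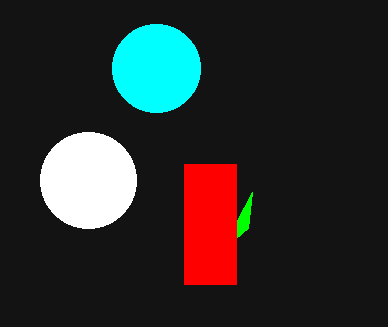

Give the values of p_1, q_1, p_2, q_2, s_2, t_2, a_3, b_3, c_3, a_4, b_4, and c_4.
p_1 = 248
q_1 = 228
p_2 = 184
q_2 = 164
s_2 = 236
t_2 = 284
a_3 = 156
b_3 = 68
c_3 = 44
a_4 = 88
b_4 = 180
c_4 = 48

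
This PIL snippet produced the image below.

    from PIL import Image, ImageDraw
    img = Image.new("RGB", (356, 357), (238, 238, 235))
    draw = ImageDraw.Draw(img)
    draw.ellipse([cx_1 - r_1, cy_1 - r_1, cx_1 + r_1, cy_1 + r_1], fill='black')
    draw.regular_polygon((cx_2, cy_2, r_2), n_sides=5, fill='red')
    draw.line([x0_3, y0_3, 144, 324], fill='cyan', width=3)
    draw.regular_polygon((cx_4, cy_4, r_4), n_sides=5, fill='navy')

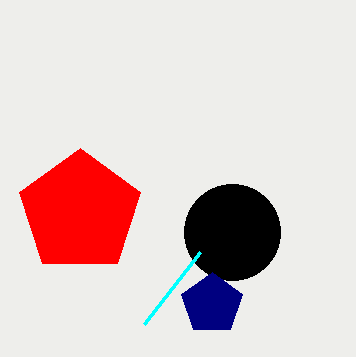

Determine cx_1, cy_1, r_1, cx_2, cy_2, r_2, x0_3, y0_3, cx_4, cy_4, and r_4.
cx_1 = 232, cy_1 = 232, r_1 = 48, cx_2 = 80, cy_2 = 212, r_2 = 64, x0_3 = 200, y0_3 = 252, cx_4 = 212, cy_4 = 304, r_4 = 32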